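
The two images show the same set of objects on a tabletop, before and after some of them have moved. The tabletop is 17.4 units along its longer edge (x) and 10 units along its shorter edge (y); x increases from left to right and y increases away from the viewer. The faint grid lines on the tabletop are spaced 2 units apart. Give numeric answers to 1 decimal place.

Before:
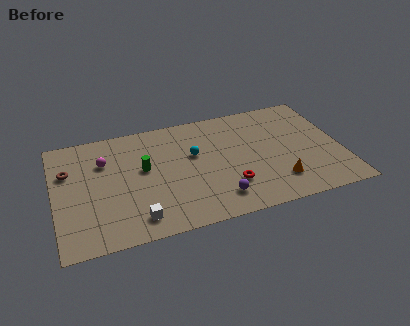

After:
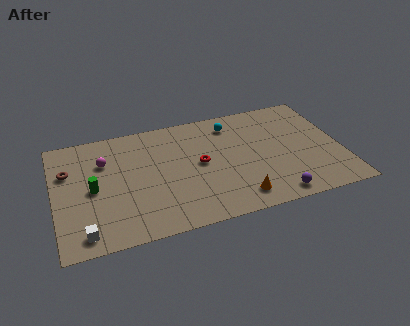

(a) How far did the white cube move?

3.1

From (4.7, 1.6) to (1.6, 1.3), the white cube covered √(3.1² + 0.3²) ≈ 3.1 units.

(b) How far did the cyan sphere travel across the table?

3.3

The cyan sphere was near (8.5, 6.1) before and (11.0, 8.2) after, so it travelled √(2.5² + 2.1²) ≈ 3.3 units.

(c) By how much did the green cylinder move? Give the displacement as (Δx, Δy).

(-3.1, -0.9)

The green cylinder started near (5.4, 5.7) and ended near (2.3, 4.8).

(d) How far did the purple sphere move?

3.5

The purple sphere moved from about (9.6, 1.9) to (13.0, 1.1), a distance of √(3.4² + 0.8²) ≈ 3.5.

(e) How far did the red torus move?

2.9

The red torus was near (10.4, 2.8) before and (8.8, 5.2) after, so it travelled √(1.6² + 2.4²) ≈ 2.9 units.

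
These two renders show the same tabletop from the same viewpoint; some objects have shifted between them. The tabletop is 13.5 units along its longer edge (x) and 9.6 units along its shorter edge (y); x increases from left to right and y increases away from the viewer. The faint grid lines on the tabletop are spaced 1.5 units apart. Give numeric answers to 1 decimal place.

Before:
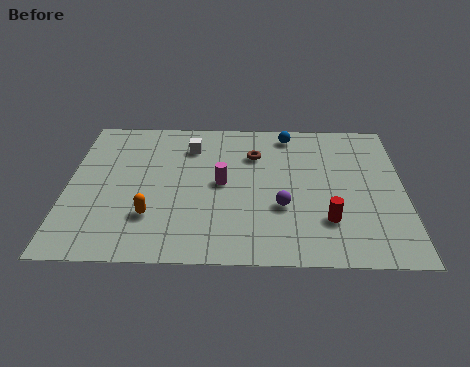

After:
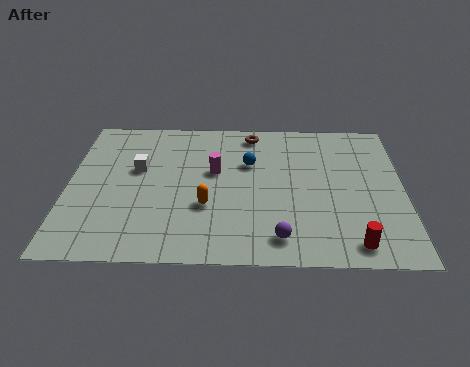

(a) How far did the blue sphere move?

2.6

From (8.9, 8.4) to (7.3, 6.3), the blue sphere covered √(1.6² + 2.1²) ≈ 2.6 units.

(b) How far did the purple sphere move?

1.9

From (8.6, 3.4) to (8.5, 1.5), the purple sphere covered √(0.1² + 1.9²) ≈ 1.9 units.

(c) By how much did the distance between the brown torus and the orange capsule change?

-0.6

The distance was about 5.9 in the first image and 5.3 in the second, so they moved 0.6 units closer together.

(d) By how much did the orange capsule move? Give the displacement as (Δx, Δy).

(2.2, 0.7)

The orange capsule was at about (3.4, 2.7) and moved to about (5.6, 3.4).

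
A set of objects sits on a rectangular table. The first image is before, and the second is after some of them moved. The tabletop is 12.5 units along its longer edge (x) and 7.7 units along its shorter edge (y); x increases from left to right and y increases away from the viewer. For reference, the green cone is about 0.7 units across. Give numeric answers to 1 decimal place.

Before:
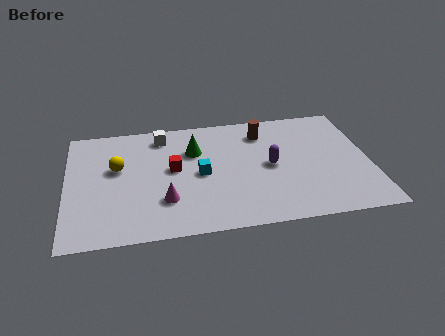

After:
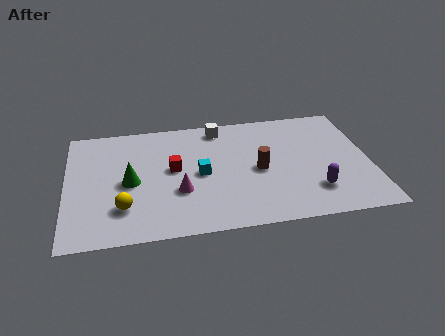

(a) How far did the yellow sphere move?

2.6

The yellow sphere moved from about (2.1, 4.6) to (2.3, 2.0), a distance of √(0.2² + 2.6²) ≈ 2.6.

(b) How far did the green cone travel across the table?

3.2

The green cone was near (5.3, 5.3) before and (2.6, 3.6) after, so it travelled √(2.7² + 1.7²) ≈ 3.2 units.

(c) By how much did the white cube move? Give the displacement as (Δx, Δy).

(2.4, 0.2)

The white cube was at about (4.0, 6.5) and moved to about (6.4, 6.7).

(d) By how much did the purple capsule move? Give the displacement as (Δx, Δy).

(1.7, -1.9)

The purple capsule was at about (8.4, 3.8) and moved to about (10.1, 1.9).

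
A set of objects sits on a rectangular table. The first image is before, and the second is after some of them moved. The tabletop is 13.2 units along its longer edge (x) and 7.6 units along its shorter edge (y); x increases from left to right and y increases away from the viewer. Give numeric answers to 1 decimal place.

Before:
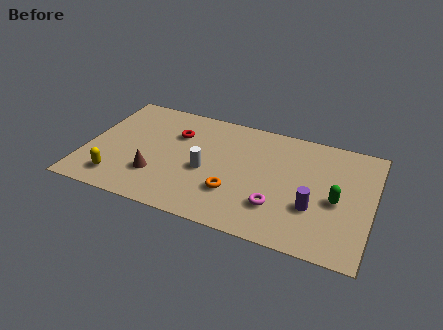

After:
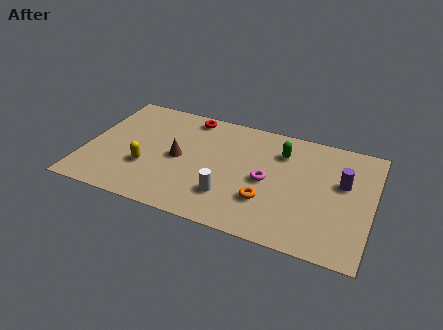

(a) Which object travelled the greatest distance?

the green capsule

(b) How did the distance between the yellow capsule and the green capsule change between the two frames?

-3.3

They were about 10.1 units apart before and 6.8 after — 3.3 units closer together.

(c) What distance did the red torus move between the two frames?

1.5

From (4.0, 5.3) to (4.5, 6.7), the red torus covered √(0.5² + 1.4²) ≈ 1.5 units.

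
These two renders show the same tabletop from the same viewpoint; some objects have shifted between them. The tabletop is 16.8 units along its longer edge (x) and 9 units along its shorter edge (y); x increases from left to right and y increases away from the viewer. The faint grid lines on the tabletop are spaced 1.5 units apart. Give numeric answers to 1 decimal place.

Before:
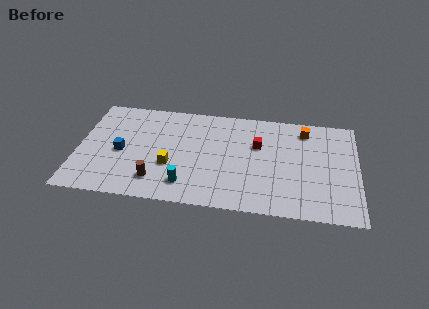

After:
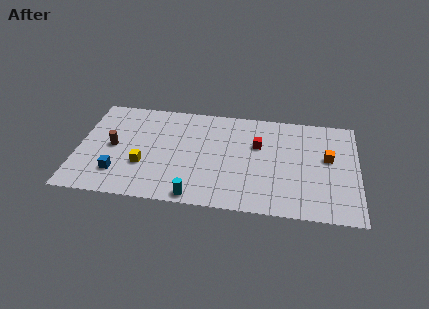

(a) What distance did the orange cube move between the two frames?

2.7

From (13.6, 7.5) to (15.0, 5.2), the orange cube covered √(1.4² + 2.3²) ≈ 2.7 units.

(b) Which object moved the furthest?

the brown cylinder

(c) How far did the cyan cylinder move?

1.2

The cyan cylinder was near (6.6, 1.8) before and (7.2, 0.8) after, so it travelled √(0.6² + 1.0²) ≈ 1.2 units.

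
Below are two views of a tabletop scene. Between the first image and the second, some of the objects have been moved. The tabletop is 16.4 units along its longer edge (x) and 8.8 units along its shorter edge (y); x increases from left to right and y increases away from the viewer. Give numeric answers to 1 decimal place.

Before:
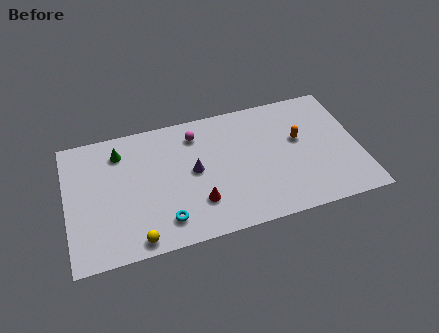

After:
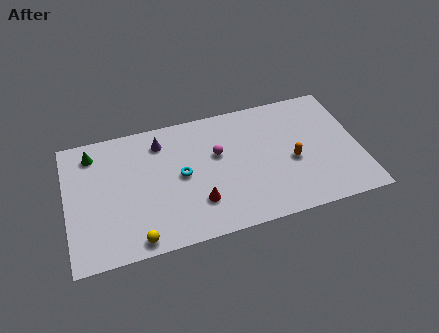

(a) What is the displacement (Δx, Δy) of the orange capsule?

(-0.5, -1.4)

From the two frames, the orange capsule sits at roughly (13.1, 5.2) before and (12.6, 3.8) after.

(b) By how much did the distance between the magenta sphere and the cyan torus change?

-3.5

Before: roughly 5.8 units apart; after: 2.3. That's 3.5 units closer together.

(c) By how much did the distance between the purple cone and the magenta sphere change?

+1.0

The distance was about 2.5 in the first image and 3.5 in the second, so they moved 1.0 units further apart.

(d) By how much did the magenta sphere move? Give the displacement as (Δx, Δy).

(1.1, -1.7)

From the two frames, the magenta sphere sits at roughly (7.4, 7.1) before and (8.5, 5.4) after.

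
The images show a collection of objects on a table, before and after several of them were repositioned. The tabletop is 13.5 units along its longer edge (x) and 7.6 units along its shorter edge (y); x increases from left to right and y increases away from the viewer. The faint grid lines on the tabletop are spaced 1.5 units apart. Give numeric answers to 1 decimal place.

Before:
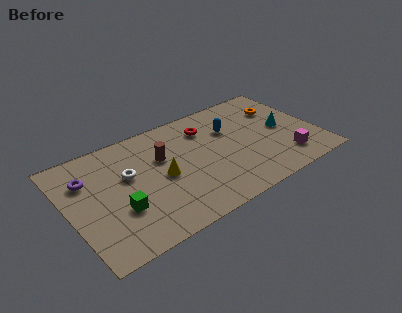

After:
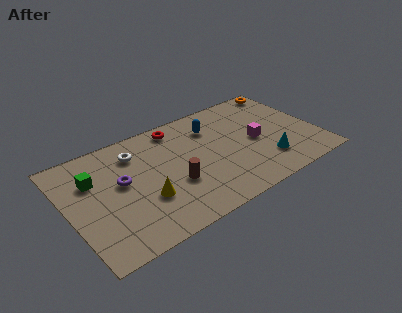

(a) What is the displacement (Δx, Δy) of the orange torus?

(0.7, 1.4)

The orange torus started near (11.9, 5.4) and ended near (12.6, 6.8).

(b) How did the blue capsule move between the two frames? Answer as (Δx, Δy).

(-0.9, 0.6)

The blue capsule started near (9.0, 5.1) and ended near (8.1, 5.7).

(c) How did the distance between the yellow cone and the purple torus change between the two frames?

-2.2

The distance was about 4.2 in the first image and 2.0 in the second, so they moved 2.2 units closer together.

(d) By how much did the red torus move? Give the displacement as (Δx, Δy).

(-1.5, 0.8)

The red torus started near (7.8, 5.8) and ended near (6.3, 6.6).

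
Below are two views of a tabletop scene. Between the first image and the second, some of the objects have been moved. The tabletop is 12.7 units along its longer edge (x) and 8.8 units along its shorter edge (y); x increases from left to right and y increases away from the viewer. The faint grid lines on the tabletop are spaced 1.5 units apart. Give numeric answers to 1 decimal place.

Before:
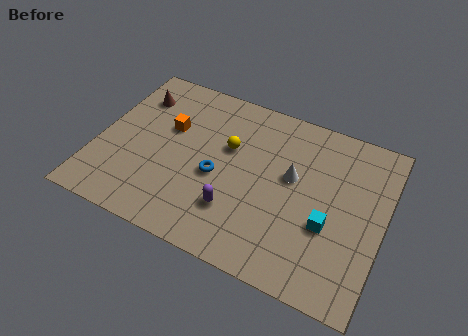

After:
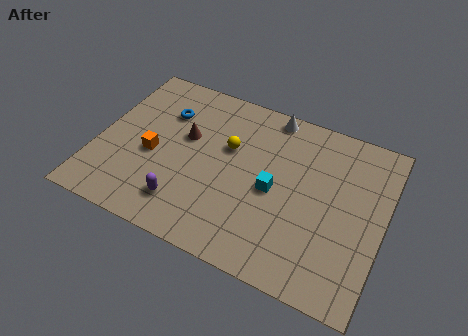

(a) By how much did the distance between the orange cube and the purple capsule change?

-2.0

The distance was about 4.6 in the first image and 2.6 in the second, so they moved 2.0 units closer together.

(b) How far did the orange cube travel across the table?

1.8

The orange cube was near (3.0, 5.5) before and (2.5, 3.8) after, so it travelled √(0.5² + 1.7²) ≈ 1.8 units.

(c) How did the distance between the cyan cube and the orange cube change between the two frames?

-2.3

Before: roughly 7.7 units apart; after: 5.4. That's 2.3 units closer together.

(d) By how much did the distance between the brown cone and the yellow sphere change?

-2.7

The distance was about 4.6 in the first image and 1.9 in the second, so they moved 2.7 units closer together.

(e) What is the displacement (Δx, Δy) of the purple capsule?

(-2.2, -0.6)

From the two frames, the purple capsule sits at roughly (6.4, 2.4) before and (4.2, 1.8) after.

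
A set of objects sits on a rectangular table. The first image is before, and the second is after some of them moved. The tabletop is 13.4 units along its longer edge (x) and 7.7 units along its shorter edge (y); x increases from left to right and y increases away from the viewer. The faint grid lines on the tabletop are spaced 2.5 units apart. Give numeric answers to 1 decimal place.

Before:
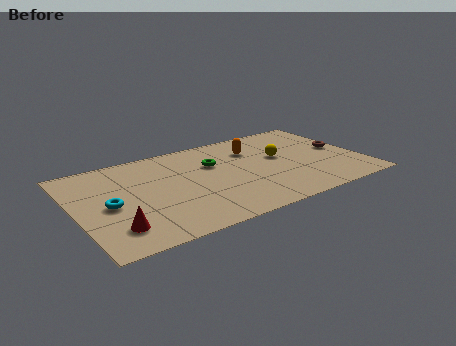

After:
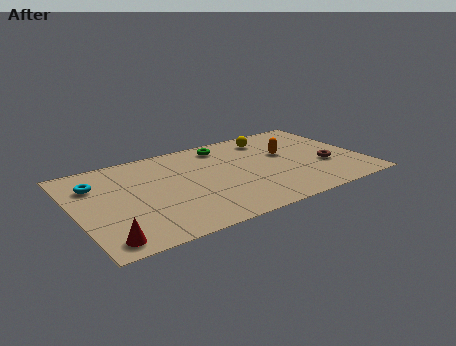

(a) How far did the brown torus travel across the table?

1.6

The brown torus was near (12.6, 4.0) before and (11.6, 2.8) after, so it travelled √(1.0² + 1.2²) ≈ 1.6 units.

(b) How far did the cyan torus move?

2.0

From (1.5, 3.6) to (1.1, 5.6), the cyan torus covered √(0.4² + 2.0²) ≈ 2.0 units.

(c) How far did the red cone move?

0.9

The red cone was near (1.5, 1.7) before and (1.0, 1.0) after, so it travelled √(0.5² + 0.7²) ≈ 0.9 units.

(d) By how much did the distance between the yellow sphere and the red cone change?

+1.4

The distance was about 8.6 in the first image and 10.0 in the second, so they moved 1.4 units further apart.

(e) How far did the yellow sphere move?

1.9

The yellow sphere was near (9.7, 4.4) before and (9.5, 6.3) after, so it travelled √(0.2² + 1.9²) ≈ 1.9 units.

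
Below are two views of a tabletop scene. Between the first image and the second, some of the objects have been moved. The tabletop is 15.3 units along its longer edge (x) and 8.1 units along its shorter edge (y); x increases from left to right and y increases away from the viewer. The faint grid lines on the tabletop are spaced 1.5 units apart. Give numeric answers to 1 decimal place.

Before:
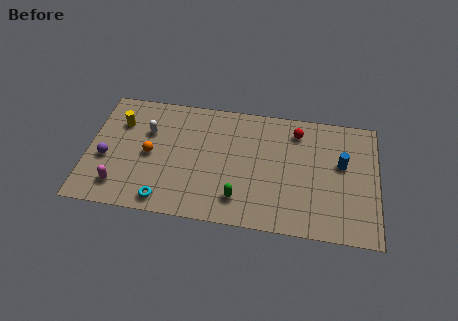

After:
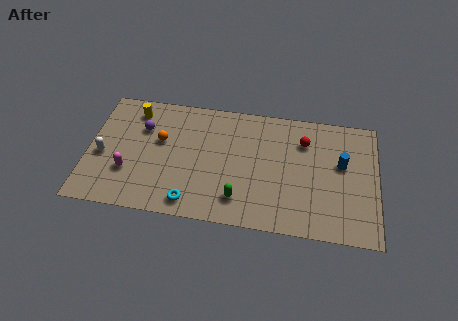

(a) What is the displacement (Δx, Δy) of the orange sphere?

(0.5, 1.0)

The orange sphere started near (3.3, 3.9) and ended near (3.8, 4.9).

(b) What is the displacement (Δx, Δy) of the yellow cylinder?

(0.7, 0.9)

The yellow cylinder started near (1.6, 5.8) and ended near (2.3, 6.7).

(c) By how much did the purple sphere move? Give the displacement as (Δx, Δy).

(1.8, 2.3)

The purple sphere was at about (1.0, 3.3) and moved to about (2.8, 5.6).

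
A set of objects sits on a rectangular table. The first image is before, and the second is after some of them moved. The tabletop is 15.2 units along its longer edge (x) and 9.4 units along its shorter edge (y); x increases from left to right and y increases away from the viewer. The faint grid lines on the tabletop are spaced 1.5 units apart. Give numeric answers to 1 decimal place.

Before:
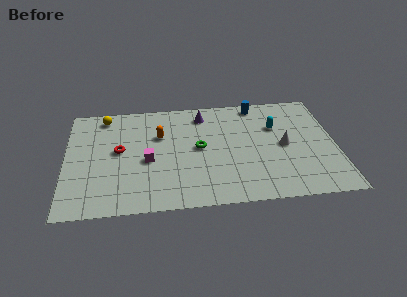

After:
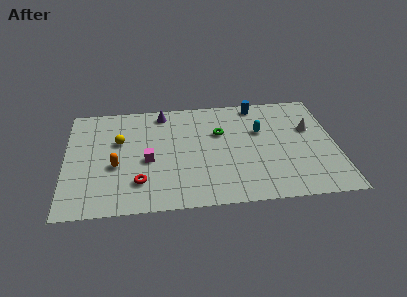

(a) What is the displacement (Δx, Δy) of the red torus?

(1.1, -2.8)

From the two frames, the red torus sits at roughly (3.0, 5.1) before and (4.1, 2.3) after.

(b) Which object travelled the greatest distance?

the orange capsule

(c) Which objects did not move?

the magenta cube and the blue cylinder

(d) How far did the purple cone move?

2.3

From (7.8, 7.8) to (5.5, 8.2), the purple cone covered √(2.3² + 0.4²) ≈ 2.3 units.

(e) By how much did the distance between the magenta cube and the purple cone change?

-0.7

They were about 4.9 units apart before and 4.2 after — 0.7 units closer together.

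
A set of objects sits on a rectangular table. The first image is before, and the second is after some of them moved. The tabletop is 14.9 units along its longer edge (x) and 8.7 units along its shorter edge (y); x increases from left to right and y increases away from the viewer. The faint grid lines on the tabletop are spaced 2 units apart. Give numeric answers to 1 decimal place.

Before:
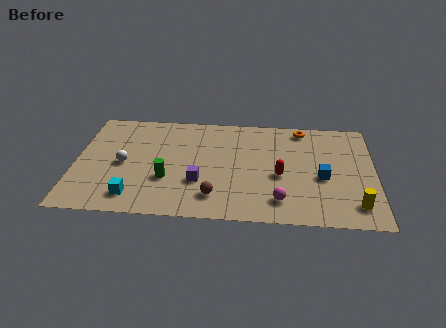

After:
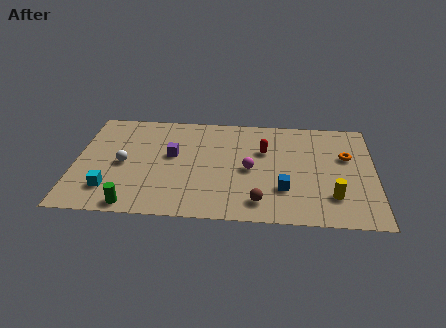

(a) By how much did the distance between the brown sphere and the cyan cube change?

+3.4

The distance was about 4.0 in the first image and 7.4 in the second, so they moved 3.4 units further apart.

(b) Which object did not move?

the white sphere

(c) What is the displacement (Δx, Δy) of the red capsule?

(-0.8, 2.0)

From the two frames, the red capsule sits at roughly (10.2, 3.7) before and (9.4, 5.7) after.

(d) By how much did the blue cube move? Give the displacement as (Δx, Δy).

(-1.9, -1.1)

The blue cube was at about (12.3, 3.7) and moved to about (10.4, 2.6).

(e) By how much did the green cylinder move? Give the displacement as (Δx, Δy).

(-1.6, -2.2)

The green cylinder was at about (4.6, 3.0) and moved to about (3.0, 0.8).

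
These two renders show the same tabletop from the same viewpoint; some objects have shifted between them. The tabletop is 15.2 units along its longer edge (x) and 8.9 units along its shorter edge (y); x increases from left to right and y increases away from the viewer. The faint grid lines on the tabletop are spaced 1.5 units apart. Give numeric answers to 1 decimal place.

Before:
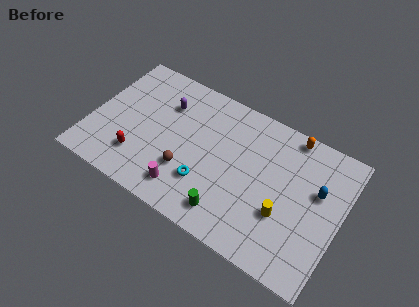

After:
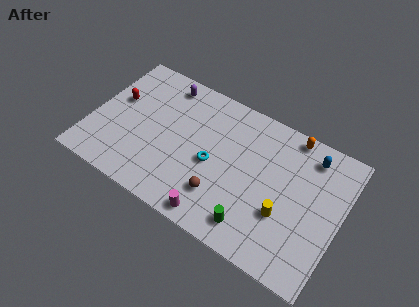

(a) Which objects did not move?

the orange capsule and the yellow cylinder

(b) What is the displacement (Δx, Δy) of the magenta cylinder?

(2.0, -0.7)

From the two frames, the magenta cylinder sits at roughly (6.2, 1.6) before and (8.2, 0.9) after.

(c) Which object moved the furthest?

the red capsule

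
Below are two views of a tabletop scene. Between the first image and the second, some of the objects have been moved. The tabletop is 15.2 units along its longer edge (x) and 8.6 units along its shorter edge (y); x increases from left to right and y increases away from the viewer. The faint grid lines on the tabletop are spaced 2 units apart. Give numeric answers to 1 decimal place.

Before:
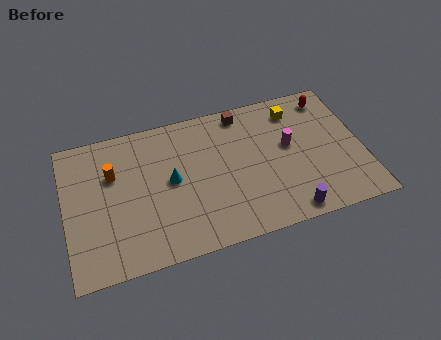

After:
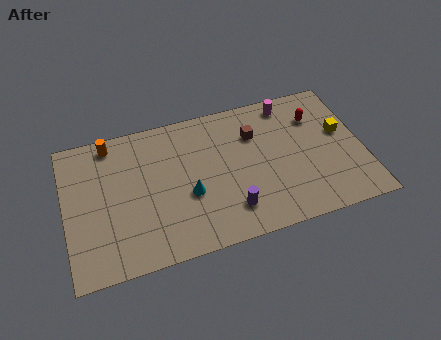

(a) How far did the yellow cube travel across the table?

3.0

From (12.0, 7.0) to (14.2, 5.0), the yellow cube covered √(2.2² + 2.0²) ≈ 3.0 units.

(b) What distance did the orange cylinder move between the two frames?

1.9

The orange cylinder was near (2.5, 5.7) before and (2.5, 7.6) after, so it travelled √(0.0² + 1.9²) ≈ 1.9 units.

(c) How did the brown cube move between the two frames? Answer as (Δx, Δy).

(0.5, -1.5)

From the two frames, the brown cube sits at roughly (9.3, 7.6) before and (9.8, 6.1) after.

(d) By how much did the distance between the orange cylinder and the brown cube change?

+0.4

They were about 7.1 units apart before and 7.5 after — 0.4 units further apart.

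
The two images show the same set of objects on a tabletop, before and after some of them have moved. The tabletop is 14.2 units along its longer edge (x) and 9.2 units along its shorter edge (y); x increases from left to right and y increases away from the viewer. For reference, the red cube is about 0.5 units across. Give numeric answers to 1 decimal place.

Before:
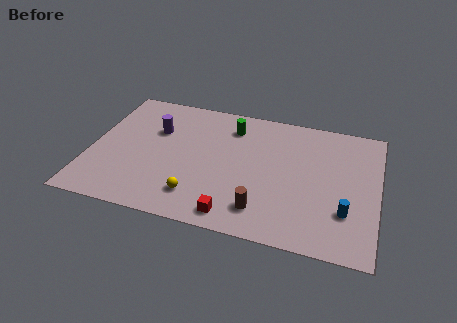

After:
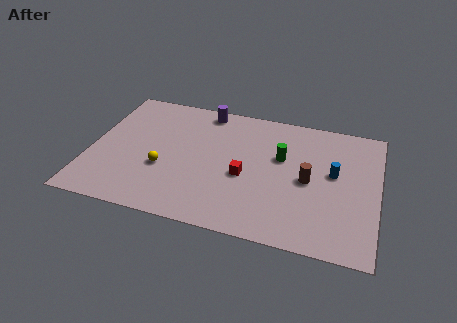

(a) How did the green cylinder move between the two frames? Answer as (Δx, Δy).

(2.6, -1.6)

The green cylinder was at about (6.8, 7.3) and moved to about (9.4, 5.7).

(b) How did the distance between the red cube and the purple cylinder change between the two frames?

-1.7

The distance was about 6.6 in the first image and 4.9 in the second, so they moved 1.7 units closer together.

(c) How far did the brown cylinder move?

3.3

The brown cylinder moved from about (8.7, 1.8) to (10.8, 4.4), a distance of √(2.1² + 2.6²) ≈ 3.3.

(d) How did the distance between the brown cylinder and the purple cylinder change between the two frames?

-0.5

The distance was about 7.1 in the first image and 6.6 in the second, so they moved 0.5 units closer together.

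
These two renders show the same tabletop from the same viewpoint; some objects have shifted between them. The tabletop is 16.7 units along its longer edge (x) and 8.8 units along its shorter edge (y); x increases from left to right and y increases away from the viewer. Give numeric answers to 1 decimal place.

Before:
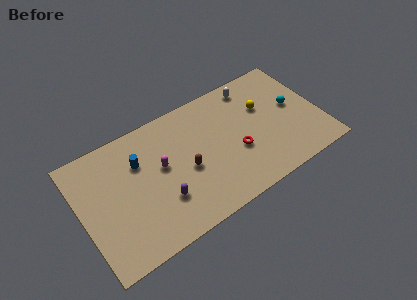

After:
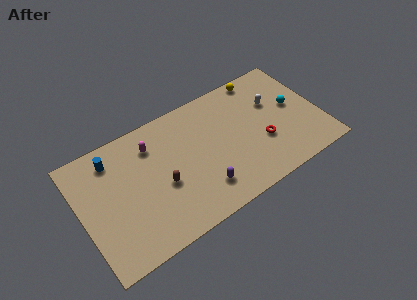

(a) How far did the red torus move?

1.8

The red torus moved from about (10.7, 3.4) to (12.5, 3.2), a distance of √(1.8² + 0.2²) ≈ 1.8.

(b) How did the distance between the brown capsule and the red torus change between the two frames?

+3.5

Before: roughly 3.5 units apart; after: 7.0. That's 3.5 units further apart.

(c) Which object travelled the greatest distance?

the purple capsule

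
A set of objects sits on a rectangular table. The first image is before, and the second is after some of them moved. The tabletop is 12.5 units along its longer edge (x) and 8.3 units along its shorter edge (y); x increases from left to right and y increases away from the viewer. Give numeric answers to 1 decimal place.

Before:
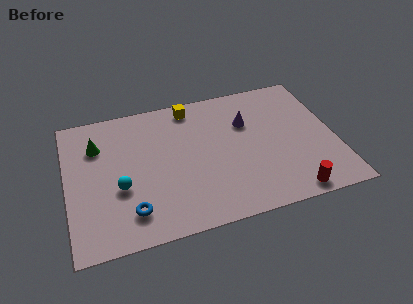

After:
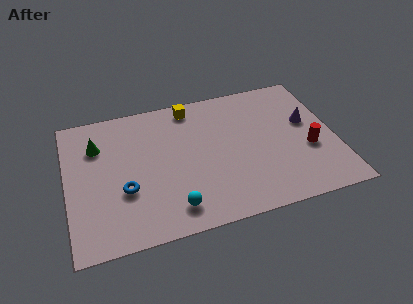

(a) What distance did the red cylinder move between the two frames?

2.6

The red cylinder moved from about (10.1, 0.8) to (11.2, 3.2), a distance of √(1.1² + 2.4²) ≈ 2.6.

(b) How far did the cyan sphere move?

2.9

From (2.4, 3.2) to (4.7, 1.4), the cyan sphere covered √(2.3² + 1.8²) ≈ 2.9 units.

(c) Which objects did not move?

the yellow cube and the green cone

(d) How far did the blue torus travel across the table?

1.3

The blue torus moved from about (2.8, 1.7) to (2.6, 3.0), a distance of √(0.2² + 1.3²) ≈ 1.3.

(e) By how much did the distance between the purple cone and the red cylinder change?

-3.4

They were about 5.1 units apart before and 1.7 after — 3.4 units closer together.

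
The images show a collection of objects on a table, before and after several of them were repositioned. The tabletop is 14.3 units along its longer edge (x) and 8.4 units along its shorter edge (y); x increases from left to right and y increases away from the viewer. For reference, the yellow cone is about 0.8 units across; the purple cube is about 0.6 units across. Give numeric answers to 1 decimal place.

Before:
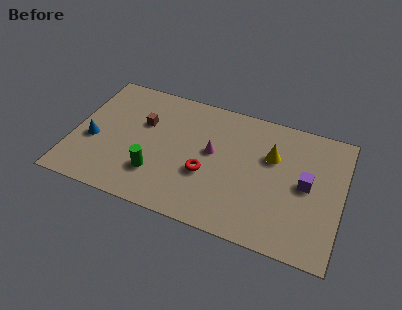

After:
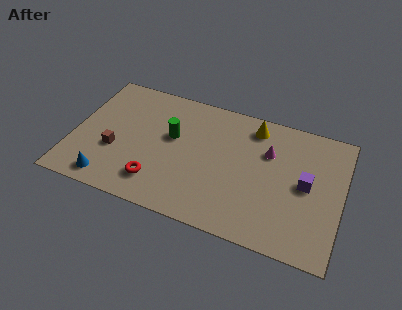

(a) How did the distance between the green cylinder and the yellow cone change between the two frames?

-2.0

The distance was about 6.7 in the first image and 4.7 in the second, so they moved 2.0 units closer together.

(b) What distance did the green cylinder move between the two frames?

2.8

From (4.6, 2.3) to (5.2, 5.0), the green cylinder covered √(0.6² + 2.7²) ≈ 2.8 units.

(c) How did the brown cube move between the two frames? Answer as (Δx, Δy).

(-1.3, -2.3)

From the two frames, the brown cube sits at roughly (3.6, 5.4) before and (2.3, 3.1) after.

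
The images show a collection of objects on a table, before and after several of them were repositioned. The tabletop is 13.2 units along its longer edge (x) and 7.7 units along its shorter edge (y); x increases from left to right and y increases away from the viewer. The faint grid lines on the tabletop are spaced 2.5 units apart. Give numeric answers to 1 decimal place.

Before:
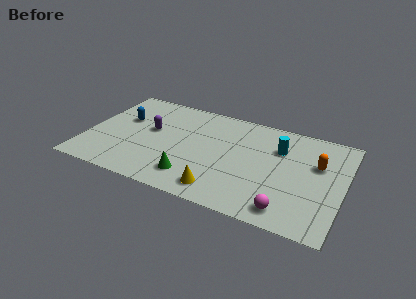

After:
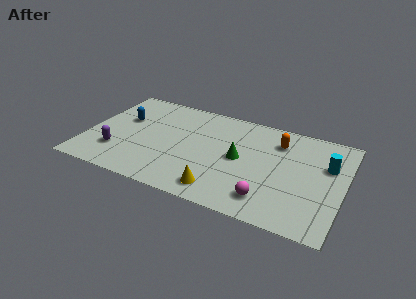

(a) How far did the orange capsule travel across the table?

2.3

The orange capsule moved from about (11.8, 4.9) to (9.7, 5.9), a distance of √(2.1² + 1.0²) ≈ 2.3.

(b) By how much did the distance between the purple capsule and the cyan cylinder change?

+4.3

They were about 6.7 units apart before and 11.0 after — 4.3 units further apart.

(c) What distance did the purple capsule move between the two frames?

2.7

The purple capsule moved from about (3.2, 4.4) to (1.7, 2.1), a distance of √(1.5² + 2.3²) ≈ 2.7.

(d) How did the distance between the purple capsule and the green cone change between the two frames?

+2.7

They were about 3.8 units apart before and 6.5 after — 2.7 units further apart.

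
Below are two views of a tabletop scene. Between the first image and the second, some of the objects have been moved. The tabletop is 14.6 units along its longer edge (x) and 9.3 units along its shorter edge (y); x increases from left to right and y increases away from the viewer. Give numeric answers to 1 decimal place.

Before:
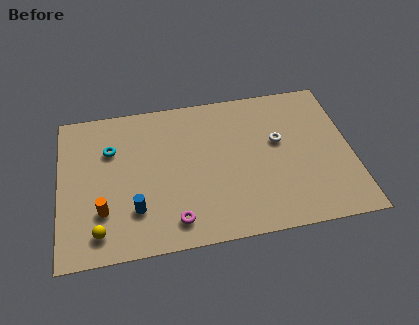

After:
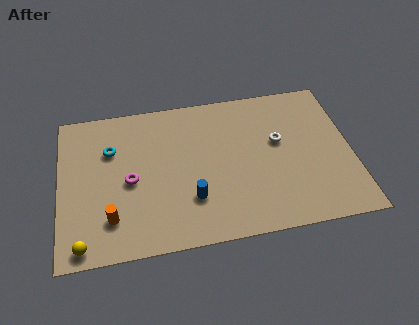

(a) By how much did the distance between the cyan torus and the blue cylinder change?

+1.3

The distance was about 4.1 in the first image and 5.4 in the second, so they moved 1.3 units further apart.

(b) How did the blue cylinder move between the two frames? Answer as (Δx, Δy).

(2.8, 0.2)

The blue cylinder started near (3.7, 2.5) and ended near (6.5, 2.7).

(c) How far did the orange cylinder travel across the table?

0.6

The orange cylinder was near (2.1, 2.7) before and (2.5, 2.2) after, so it travelled √(0.4² + 0.5²) ≈ 0.6 units.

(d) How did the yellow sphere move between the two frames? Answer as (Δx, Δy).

(-0.8, -0.6)

From the two frames, the yellow sphere sits at roughly (1.9, 1.5) before and (1.1, 0.9) after.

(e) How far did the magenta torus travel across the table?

3.5

The magenta torus moved from about (5.6, 1.5) to (3.5, 4.3), a distance of √(2.1² + 2.8²) ≈ 3.5.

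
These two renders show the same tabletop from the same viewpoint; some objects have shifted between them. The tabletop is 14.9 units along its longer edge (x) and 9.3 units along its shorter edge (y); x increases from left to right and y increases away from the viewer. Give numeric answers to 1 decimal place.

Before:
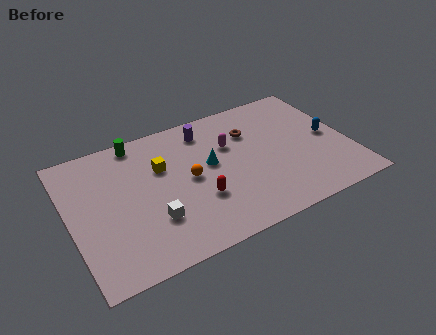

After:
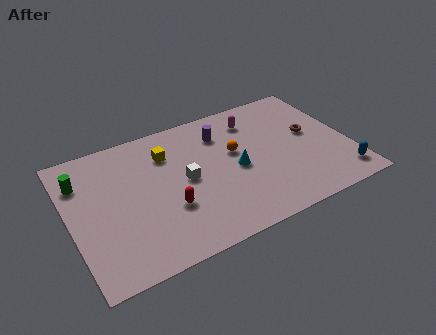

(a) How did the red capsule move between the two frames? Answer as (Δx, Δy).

(-1.6, 0.1)

From the two frames, the red capsule sits at roughly (6.6, 3.1) before and (5.0, 3.2) after.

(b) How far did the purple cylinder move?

1.0

The purple cylinder was near (7.6, 7.7) before and (8.4, 7.1) after, so it travelled √(0.8² + 0.6²) ≈ 1.0 units.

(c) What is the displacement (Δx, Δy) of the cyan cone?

(1.3, -0.9)

From the two frames, the cyan cone sits at roughly (7.5, 5.2) before and (8.8, 4.3) after.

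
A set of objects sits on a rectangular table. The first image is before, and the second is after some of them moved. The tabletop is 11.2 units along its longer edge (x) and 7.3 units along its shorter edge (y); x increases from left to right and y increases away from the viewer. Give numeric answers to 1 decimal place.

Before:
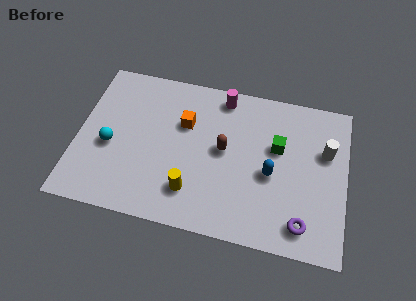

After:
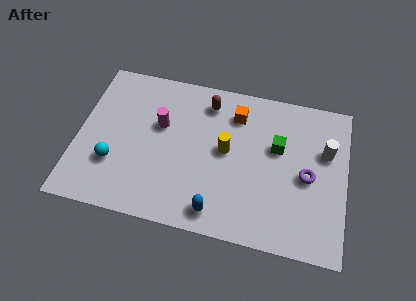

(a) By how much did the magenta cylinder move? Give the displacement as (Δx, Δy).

(-2.5, -1.9)

The magenta cylinder started near (5.9, 6.4) and ended near (3.4, 4.5).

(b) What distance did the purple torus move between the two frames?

2.2

From (9.5, 1.2) to (9.6, 3.4), the purple torus covered √(0.1² + 2.2²) ≈ 2.2 units.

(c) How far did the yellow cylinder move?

2.6

The yellow cylinder was near (4.9, 1.7) before and (6.2, 3.9) after, so it travelled √(1.3² + 2.2²) ≈ 2.6 units.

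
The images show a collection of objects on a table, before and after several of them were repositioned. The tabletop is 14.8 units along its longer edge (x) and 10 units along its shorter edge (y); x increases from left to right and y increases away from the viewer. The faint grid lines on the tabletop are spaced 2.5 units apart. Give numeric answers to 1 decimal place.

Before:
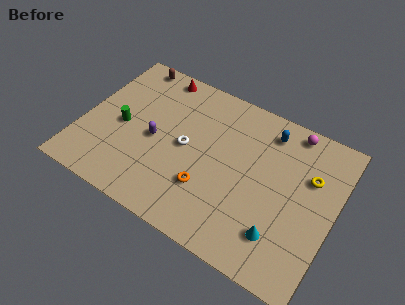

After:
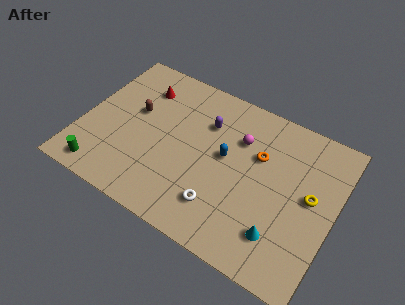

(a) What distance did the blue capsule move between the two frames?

3.5

The blue capsule was near (10.5, 8.3) before and (8.4, 5.5) after, so it travelled √(2.1² + 2.8²) ≈ 3.5 units.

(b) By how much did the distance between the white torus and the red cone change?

+3.1

The distance was about 4.7 in the first image and 7.8 in the second, so they moved 3.1 units further apart.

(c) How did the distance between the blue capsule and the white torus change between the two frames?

-2.3

They were about 5.5 units apart before and 3.2 after — 2.3 units closer together.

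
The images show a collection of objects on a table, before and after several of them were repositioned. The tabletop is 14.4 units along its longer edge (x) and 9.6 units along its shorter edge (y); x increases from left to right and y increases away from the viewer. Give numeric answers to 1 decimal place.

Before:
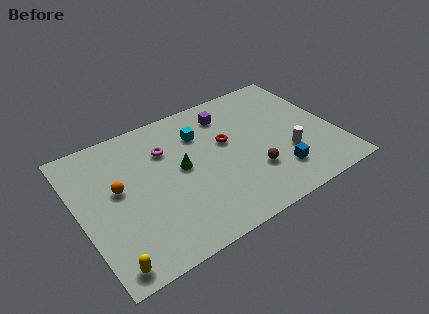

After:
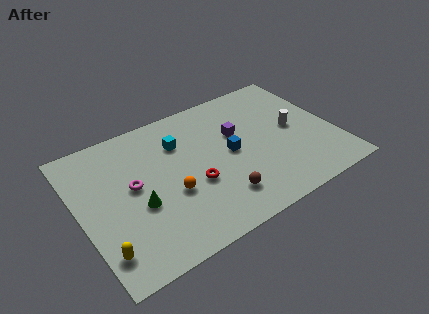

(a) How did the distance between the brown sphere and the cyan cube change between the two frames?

+0.3

The distance was about 4.7 in the first image and 5.0 in the second, so they moved 0.3 units further apart.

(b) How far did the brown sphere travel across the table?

2.2

The brown sphere moved from about (9.4, 2.9) to (7.4, 2.1), a distance of √(2.0² + 0.8²) ≈ 2.2.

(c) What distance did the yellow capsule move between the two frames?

0.9

From (1.0, 1.0) to (0.8, 1.9), the yellow capsule covered √(0.2² + 0.9²) ≈ 0.9 units.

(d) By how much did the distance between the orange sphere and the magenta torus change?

-0.8

They were about 3.2 units apart before and 2.4 after — 0.8 units closer together.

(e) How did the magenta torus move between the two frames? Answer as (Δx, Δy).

(-2.1, -1.6)

From the two frames, the magenta torus sits at roughly (5.1, 6.8) before and (3.0, 5.2) after.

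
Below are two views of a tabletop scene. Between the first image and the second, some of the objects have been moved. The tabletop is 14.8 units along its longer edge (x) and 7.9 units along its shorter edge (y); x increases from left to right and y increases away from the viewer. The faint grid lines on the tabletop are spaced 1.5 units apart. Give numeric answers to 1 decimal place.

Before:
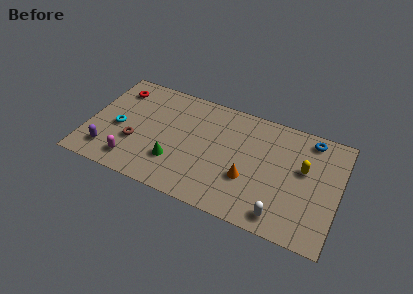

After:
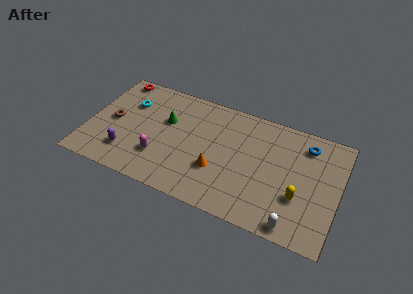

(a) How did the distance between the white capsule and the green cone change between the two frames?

+2.5

They were about 6.5 units apart before and 9.0 after — 2.5 units further apart.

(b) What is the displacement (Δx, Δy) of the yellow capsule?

(-0.1, -2.0)

From the two frames, the yellow capsule sits at roughly (12.7, 4.7) before and (12.6, 2.7) after.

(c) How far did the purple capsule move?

1.1

The purple capsule was near (1.4, 1.6) before and (2.5, 1.9) after, so it travelled √(1.1² + 0.3²) ≈ 1.1 units.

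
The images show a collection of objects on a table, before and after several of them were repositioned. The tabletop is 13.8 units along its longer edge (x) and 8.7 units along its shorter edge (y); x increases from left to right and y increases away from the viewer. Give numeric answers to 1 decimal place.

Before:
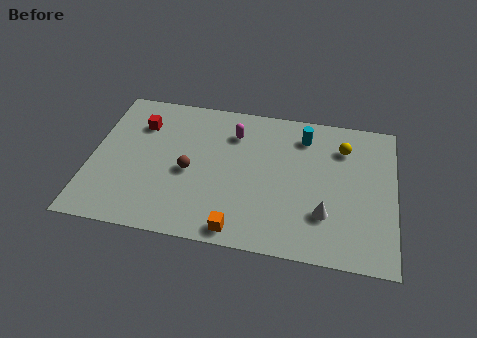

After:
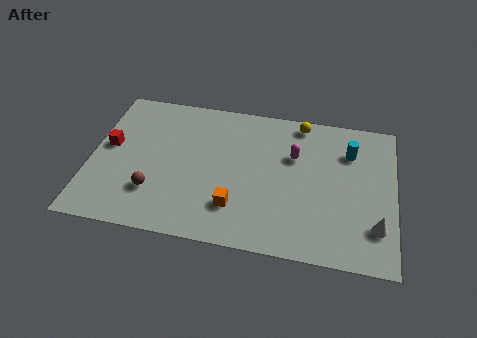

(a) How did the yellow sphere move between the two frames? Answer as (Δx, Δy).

(-2.0, 1.2)

The yellow sphere was at about (11.4, 6.6) and moved to about (9.4, 7.8).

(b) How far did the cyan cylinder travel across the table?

2.2

The cyan cylinder moved from about (9.6, 7.0) to (11.7, 6.4), a distance of √(2.1² + 0.6²) ≈ 2.2.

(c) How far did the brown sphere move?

2.1

The brown sphere was near (4.5, 3.9) before and (3.0, 2.4) after, so it travelled √(1.5² + 1.5²) ≈ 2.1 units.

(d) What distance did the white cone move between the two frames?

2.3

From (10.7, 2.5) to (13.0, 2.2), the white cone covered √(2.3² + 0.3²) ≈ 2.3 units.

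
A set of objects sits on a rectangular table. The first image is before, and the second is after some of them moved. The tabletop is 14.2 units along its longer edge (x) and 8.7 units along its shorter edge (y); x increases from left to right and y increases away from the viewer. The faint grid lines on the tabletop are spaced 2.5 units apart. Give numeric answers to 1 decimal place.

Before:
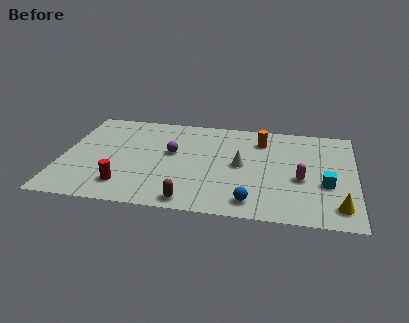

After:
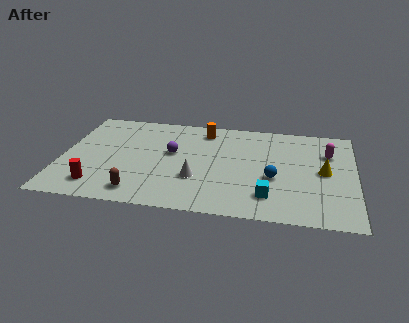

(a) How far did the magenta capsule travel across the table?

2.8

The magenta capsule moved from about (11.6, 3.6) to (12.9, 6.1), a distance of √(1.3² + 2.5²) ≈ 2.8.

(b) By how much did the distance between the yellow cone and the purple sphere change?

-1.4

Before: roughly 8.8 units apart; after: 7.4. That's 1.4 units closer together.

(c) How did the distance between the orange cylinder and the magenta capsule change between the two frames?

+2.4

The distance was about 3.8 in the first image and 6.2 in the second, so they moved 2.4 units further apart.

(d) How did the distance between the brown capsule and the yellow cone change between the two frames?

+2.3

They were about 7.0 units apart before and 9.3 after — 2.3 units further apart.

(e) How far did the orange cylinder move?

2.8

From (9.6, 6.8) to (6.8, 7.3), the orange cylinder covered √(2.8² + 0.5²) ≈ 2.8 units.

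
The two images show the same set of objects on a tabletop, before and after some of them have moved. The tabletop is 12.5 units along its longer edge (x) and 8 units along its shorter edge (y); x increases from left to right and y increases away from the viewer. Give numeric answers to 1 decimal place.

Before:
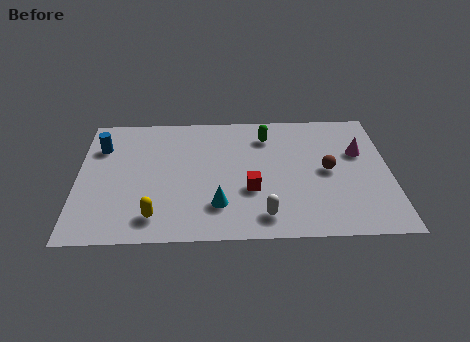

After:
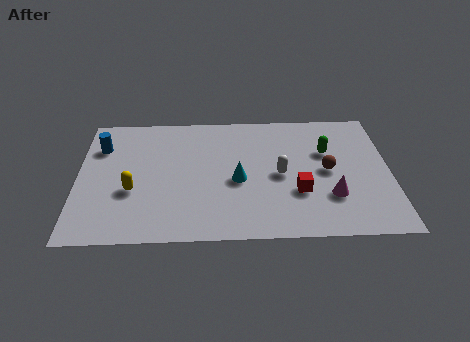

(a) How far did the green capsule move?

2.6

From (7.6, 6.3) to (10.0, 5.2), the green capsule covered √(2.4² + 1.1²) ≈ 2.6 units.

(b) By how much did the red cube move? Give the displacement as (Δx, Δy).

(1.9, -0.2)

The red cube was at about (6.9, 2.9) and moved to about (8.8, 2.7).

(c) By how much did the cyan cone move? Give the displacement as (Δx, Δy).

(0.8, 1.5)

From the two frames, the cyan cone sits at roughly (5.6, 2.0) before and (6.4, 3.5) after.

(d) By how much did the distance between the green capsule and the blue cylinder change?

+2.4

They were about 6.7 units apart before and 9.1 after — 2.4 units further apart.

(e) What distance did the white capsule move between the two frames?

2.6

From (7.4, 1.3) to (8.1, 3.8), the white capsule covered √(0.7² + 2.5²) ≈ 2.6 units.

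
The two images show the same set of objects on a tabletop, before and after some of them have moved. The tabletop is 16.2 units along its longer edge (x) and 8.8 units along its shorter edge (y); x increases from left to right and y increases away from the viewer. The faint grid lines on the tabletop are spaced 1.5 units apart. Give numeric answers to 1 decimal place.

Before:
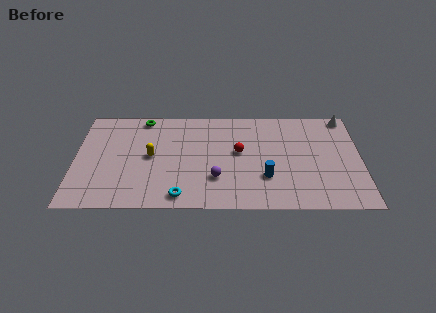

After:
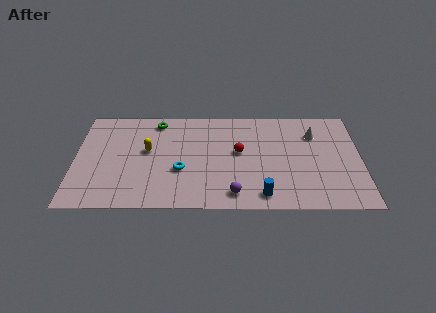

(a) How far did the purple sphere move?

1.6

The purple sphere moved from about (8.0, 2.6) to (9.0, 1.3), a distance of √(1.0² + 1.3²) ≈ 1.6.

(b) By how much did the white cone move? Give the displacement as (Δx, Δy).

(-1.8, -1.5)

From the two frames, the white cone sits at roughly (15.4, 8.0) before and (13.6, 6.5) after.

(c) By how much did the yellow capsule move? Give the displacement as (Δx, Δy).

(-0.2, 0.5)

From the two frames, the yellow capsule sits at roughly (4.3, 4.5) before and (4.1, 5.0) after.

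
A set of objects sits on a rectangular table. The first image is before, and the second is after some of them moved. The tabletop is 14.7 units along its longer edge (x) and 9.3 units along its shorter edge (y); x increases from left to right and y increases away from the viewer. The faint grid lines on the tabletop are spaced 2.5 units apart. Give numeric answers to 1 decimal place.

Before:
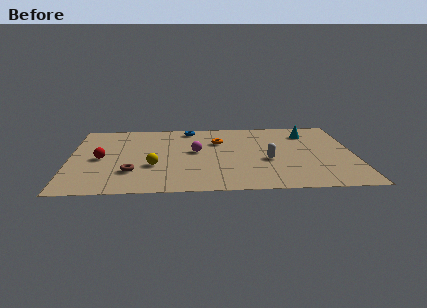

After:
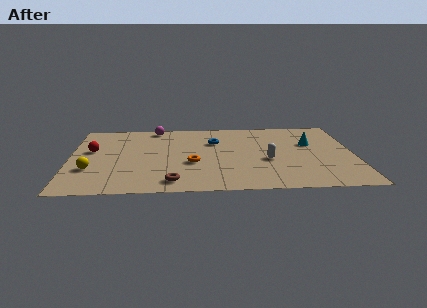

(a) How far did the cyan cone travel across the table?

1.4

From (12.4, 7.3) to (12.5, 5.9), the cyan cone covered √(0.1² + 1.4²) ≈ 1.4 units.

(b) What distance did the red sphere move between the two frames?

1.2

From (1.6, 4.4) to (1.1, 5.5), the red sphere covered √(0.5² + 1.1²) ≈ 1.2 units.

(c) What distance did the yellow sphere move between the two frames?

3.2

The yellow sphere moved from about (4.3, 3.3) to (1.1, 3.0), a distance of √(3.2² + 0.3²) ≈ 3.2.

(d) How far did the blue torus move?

2.2

From (6.2, 8.2) to (7.5, 6.4), the blue torus covered √(1.3² + 1.8²) ≈ 2.2 units.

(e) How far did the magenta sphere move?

3.9

The magenta sphere was near (6.5, 5.1) before and (4.4, 8.4) after, so it travelled √(2.1² + 3.3²) ≈ 3.9 units.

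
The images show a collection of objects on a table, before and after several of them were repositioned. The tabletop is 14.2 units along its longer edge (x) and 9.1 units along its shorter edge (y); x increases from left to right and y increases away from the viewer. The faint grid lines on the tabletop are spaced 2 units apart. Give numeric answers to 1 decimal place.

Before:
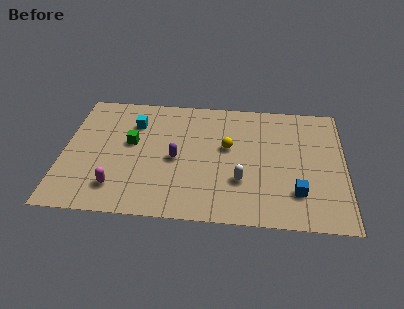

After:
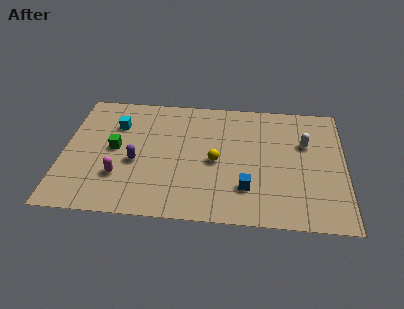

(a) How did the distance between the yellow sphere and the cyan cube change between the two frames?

+0.6

The distance was about 5.0 in the first image and 5.6 in the second, so they moved 0.6 units further apart.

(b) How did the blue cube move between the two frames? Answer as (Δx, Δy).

(-2.5, 0.1)

From the two frames, the blue cube sits at roughly (11.8, 2.3) before and (9.3, 2.4) after.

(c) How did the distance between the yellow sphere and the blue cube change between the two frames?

-2.2

They were about 4.6 units apart before and 2.4 after — 2.2 units closer together.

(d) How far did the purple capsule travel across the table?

2.0

From (5.7, 4.2) to (3.7, 3.8), the purple capsule covered √(2.0² + 0.4²) ≈ 2.0 units.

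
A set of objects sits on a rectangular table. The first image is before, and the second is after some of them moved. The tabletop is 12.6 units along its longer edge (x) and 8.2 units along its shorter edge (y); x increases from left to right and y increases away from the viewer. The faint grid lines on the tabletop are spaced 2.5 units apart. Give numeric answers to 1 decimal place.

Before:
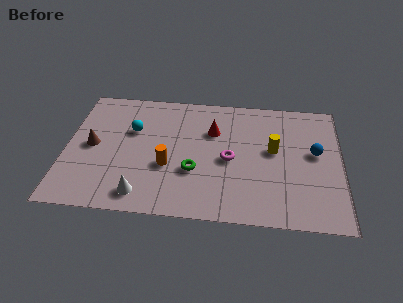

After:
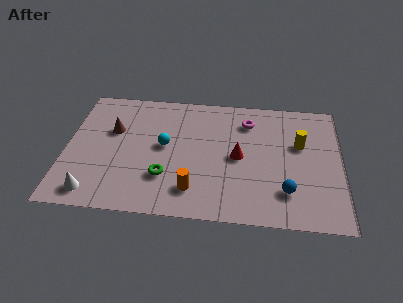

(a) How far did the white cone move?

2.2

The white cone moved from about (3.6, 1.2) to (1.4, 1.1), a distance of √(2.2² + 0.1²) ≈ 2.2.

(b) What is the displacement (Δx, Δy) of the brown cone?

(0.9, 1.1)

The brown cone was at about (1.2, 4.1) and moved to about (2.1, 5.2).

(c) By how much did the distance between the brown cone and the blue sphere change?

-1.6

Before: roughly 10.2 units apart; after: 8.6. That's 1.6 units closer together.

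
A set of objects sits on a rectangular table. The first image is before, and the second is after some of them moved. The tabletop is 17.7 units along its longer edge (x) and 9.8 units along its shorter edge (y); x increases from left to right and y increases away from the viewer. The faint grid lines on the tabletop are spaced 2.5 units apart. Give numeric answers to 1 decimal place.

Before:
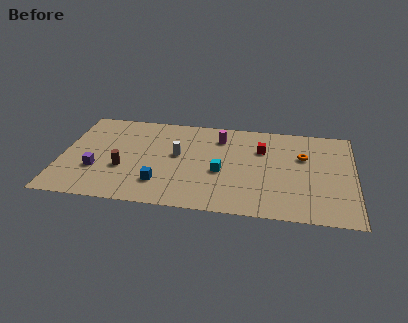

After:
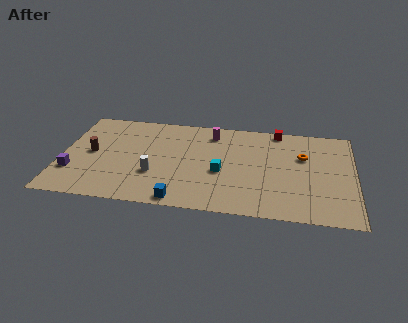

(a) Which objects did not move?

the orange torus and the cyan cube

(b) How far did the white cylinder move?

2.6

The white cylinder was near (7.0, 5.5) before and (5.7, 3.3) after, so it travelled √(1.3² + 2.2²) ≈ 2.6 units.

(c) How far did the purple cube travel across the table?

1.5

From (2.2, 3.3) to (0.8, 2.9), the purple cube covered √(1.4² + 0.4²) ≈ 1.5 units.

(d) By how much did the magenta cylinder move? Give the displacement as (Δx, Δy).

(-0.5, 0.4)

From the two frames, the magenta cylinder sits at roughly (9.5, 7.7) before and (9.0, 8.1) after.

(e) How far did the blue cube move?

2.0

From (6.1, 2.4) to (7.4, 0.9), the blue cube covered √(1.3² + 1.5²) ≈ 2.0 units.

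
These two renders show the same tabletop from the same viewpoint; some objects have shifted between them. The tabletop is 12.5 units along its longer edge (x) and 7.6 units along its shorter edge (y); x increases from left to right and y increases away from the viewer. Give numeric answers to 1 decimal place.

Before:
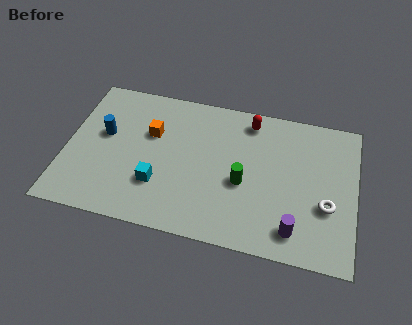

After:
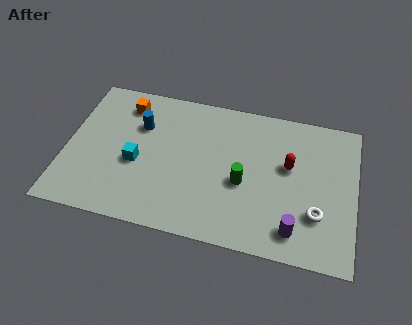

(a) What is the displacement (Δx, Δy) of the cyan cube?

(-1.0, 0.9)

The cyan cube started near (4.1, 2.3) and ended near (3.1, 3.2).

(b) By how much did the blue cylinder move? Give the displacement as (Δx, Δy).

(1.5, 0.8)

The blue cylinder was at about (1.6, 4.4) and moved to about (3.1, 5.2).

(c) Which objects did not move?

the green cylinder and the purple cylinder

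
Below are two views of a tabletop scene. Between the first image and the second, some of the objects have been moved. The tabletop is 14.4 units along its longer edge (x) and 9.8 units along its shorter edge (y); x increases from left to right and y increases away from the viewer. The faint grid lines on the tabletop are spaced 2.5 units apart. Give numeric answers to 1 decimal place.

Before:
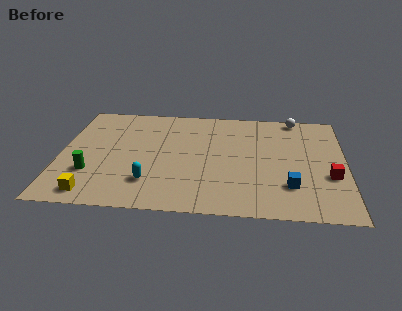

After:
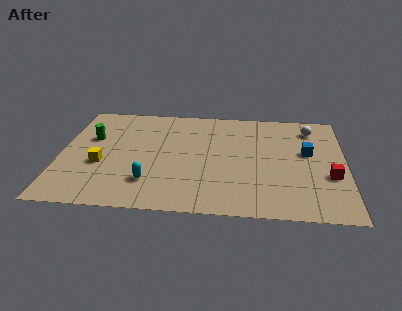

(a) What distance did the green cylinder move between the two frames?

3.2

The green cylinder moved from about (1.6, 3.0) to (1.5, 6.2), a distance of √(0.1² + 3.2²) ≈ 3.2.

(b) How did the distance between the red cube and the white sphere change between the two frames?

-1.2

They were about 5.7 units apart before and 4.5 after — 1.2 units closer together.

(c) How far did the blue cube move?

3.2

From (11.6, 2.6) to (12.5, 5.7), the blue cube covered √(0.9² + 3.1²) ≈ 3.2 units.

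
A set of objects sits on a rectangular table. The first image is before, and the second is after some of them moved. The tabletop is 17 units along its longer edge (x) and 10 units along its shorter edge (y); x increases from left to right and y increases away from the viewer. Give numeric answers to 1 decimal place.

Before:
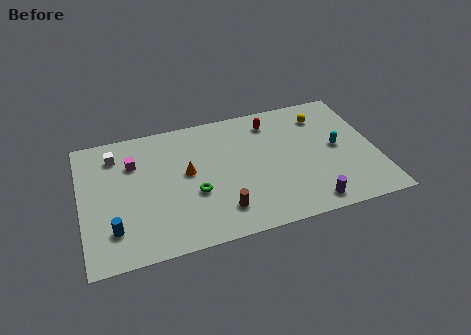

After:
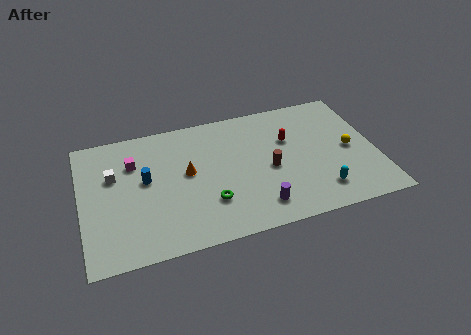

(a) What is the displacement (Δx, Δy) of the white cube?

(-0.2, -1.6)

The white cube was at about (2.1, 8.0) and moved to about (1.9, 6.4).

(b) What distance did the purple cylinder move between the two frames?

3.0

The purple cylinder was near (12.8, 1.2) before and (9.9, 1.8) after, so it travelled √(2.9² + 0.6²) ≈ 3.0 units.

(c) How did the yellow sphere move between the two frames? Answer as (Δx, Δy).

(1.3, -3.1)

The yellow sphere started near (14.2, 7.9) and ended near (15.5, 4.8).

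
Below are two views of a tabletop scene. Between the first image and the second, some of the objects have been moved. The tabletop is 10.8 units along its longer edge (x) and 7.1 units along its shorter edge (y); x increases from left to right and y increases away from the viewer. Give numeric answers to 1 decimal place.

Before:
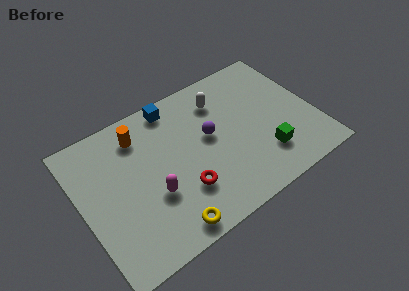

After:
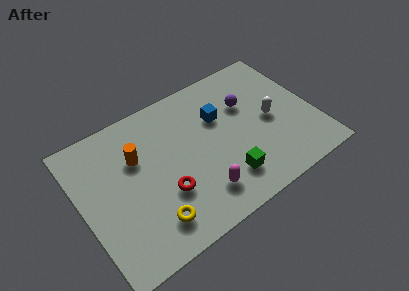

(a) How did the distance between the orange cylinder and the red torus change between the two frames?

-1.4

The distance was about 3.9 in the first image and 2.5 in the second, so they moved 1.4 units closer together.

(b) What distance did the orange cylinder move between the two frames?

1.0

The orange cylinder was near (3.0, 5.7) before and (2.7, 4.7) after, so it travelled √(0.3² + 1.0²) ≈ 1.0 units.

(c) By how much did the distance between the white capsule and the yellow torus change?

+0.5

Before: roughly 5.8 units apart; after: 6.3. That's 0.5 units further apart.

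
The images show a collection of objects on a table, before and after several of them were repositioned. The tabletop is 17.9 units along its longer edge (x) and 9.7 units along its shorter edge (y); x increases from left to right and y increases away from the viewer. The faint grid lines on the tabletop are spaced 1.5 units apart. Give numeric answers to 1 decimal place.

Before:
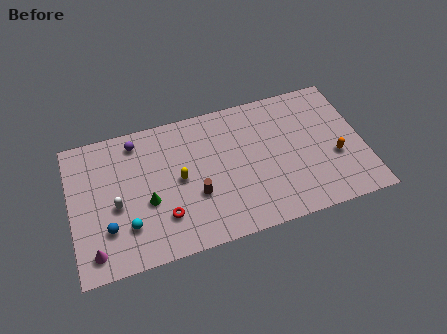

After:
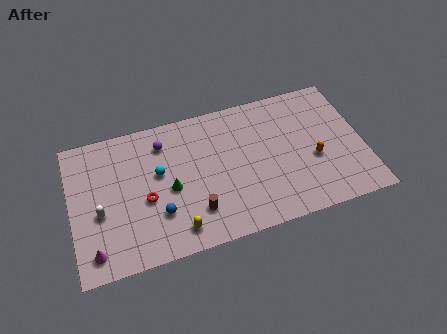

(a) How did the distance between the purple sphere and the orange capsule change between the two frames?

-3.0

The distance was about 12.8 in the first image and 9.8 in the second, so they moved 3.0 units closer together.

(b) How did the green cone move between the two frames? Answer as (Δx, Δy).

(1.4, 0.5)

The green cone was at about (4.6, 3.9) and moved to about (6.0, 4.4).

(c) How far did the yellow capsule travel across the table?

3.4

From (6.6, 4.9) to (6.2, 1.5), the yellow capsule covered √(0.4² + 3.4²) ≈ 3.4 units.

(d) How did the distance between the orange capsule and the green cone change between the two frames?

-2.7

The distance was about 11.5 in the first image and 8.8 in the second, so they moved 2.7 units closer together.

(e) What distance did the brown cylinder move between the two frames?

1.1

From (7.5, 3.5) to (7.4, 2.4), the brown cylinder covered √(0.1² + 1.1²) ≈ 1.1 units.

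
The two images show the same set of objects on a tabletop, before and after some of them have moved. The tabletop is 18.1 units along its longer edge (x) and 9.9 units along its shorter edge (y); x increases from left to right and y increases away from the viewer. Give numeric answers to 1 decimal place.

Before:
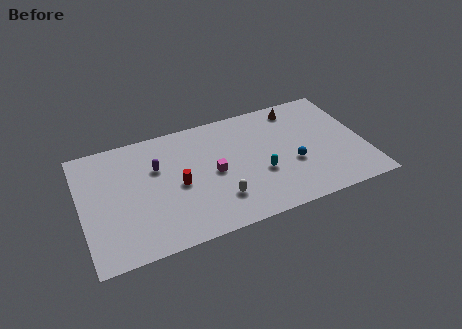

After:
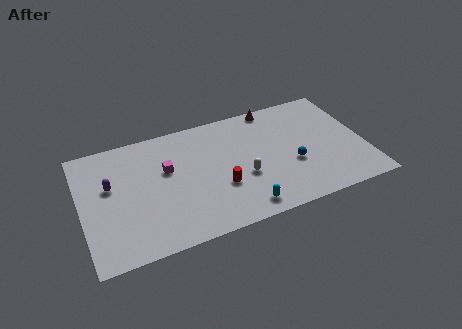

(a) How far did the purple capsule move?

3.0

The purple capsule was near (4.9, 6.5) before and (1.9, 6.0) after, so it travelled √(3.0² + 0.5²) ≈ 3.0 units.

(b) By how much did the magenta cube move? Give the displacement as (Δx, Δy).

(-2.9, 1.3)

From the two frames, the magenta cube sits at roughly (8.4, 4.8) before and (5.5, 6.1) after.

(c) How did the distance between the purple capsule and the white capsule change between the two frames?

+3.2

The distance was about 5.4 in the first image and 8.6 in the second, so they moved 3.2 units further apart.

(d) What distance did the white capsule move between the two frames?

2.1

The white capsule was near (8.5, 2.5) before and (10.2, 3.8) after, so it travelled √(1.7² + 1.3²) ≈ 2.1 units.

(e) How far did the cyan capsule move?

2.8

The cyan capsule was near (11.3, 3.7) before and (9.9, 1.3) after, so it travelled √(1.4² + 2.4²) ≈ 2.8 units.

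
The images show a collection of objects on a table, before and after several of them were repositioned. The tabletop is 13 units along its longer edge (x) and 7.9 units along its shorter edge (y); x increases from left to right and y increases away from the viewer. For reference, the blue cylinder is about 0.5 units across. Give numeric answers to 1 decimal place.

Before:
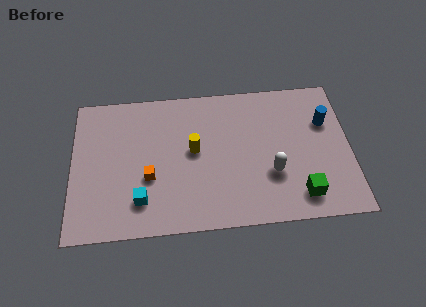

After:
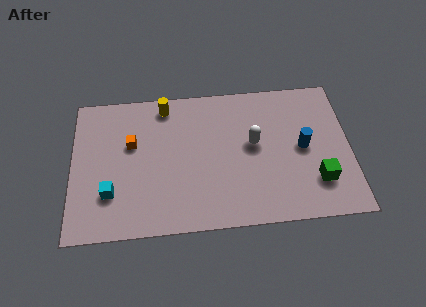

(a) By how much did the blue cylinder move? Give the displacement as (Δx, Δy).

(-1.1, -1.3)

From the two frames, the blue cylinder sits at roughly (11.9, 5.3) before and (10.8, 4.0) after.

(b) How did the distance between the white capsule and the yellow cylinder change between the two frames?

+0.9

Before: roughly 3.9 units apart; after: 4.8. That's 0.9 units further apart.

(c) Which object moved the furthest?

the yellow cylinder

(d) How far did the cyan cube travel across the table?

1.5

From (3.2, 1.8) to (1.8, 2.3), the cyan cube covered √(1.4² + 0.5²) ≈ 1.5 units.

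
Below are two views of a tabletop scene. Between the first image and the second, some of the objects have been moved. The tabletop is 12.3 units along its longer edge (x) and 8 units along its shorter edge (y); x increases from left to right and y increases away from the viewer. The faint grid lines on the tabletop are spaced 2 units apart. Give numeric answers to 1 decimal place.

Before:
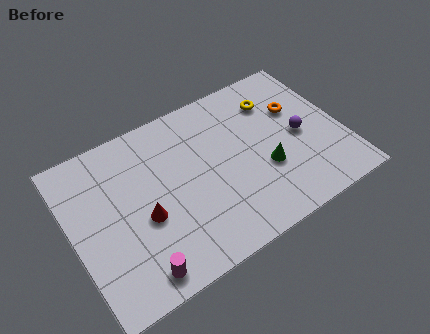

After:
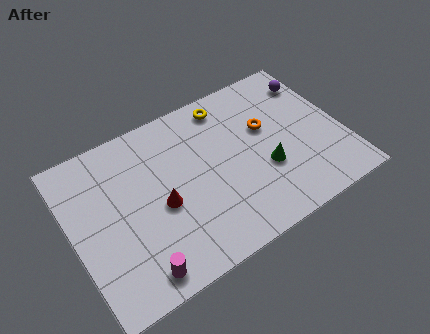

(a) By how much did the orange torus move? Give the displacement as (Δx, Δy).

(-1.5, -0.3)

The orange torus started near (10.5, 5.2) and ended near (9.0, 4.9).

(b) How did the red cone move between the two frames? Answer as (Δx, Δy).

(0.8, 0.2)

The red cone was at about (3.1, 3.3) and moved to about (3.9, 3.5).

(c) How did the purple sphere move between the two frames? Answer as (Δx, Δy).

(1.1, 2.5)

The purple sphere was at about (10.4, 3.8) and moved to about (11.5, 6.3).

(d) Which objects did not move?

the magenta cylinder and the green cone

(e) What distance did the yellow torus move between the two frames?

2.2

The yellow torus moved from about (9.6, 6.1) to (7.5, 6.9), a distance of √(2.1² + 0.8²) ≈ 2.2.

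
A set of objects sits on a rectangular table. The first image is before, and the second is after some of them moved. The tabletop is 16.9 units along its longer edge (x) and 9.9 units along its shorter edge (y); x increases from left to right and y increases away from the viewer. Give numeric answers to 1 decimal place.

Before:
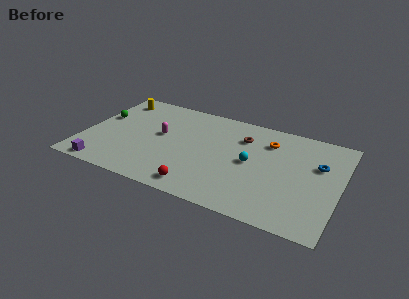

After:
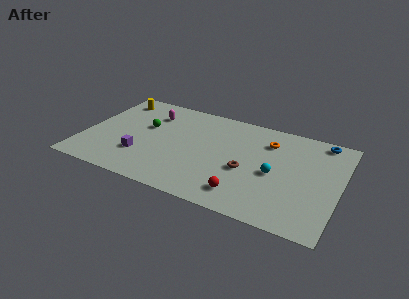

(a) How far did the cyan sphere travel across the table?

1.7

The cyan sphere was near (11.1, 5.0) before and (12.7, 4.5) after, so it travelled √(1.6² + 0.5²) ≈ 1.7 units.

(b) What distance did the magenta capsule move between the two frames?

2.2

The magenta capsule moved from about (5.0, 5.5) to (4.1, 7.5), a distance of √(0.9² + 2.0²) ≈ 2.2.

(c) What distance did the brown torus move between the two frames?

3.3

From (10.3, 7.3) to (10.9, 4.1), the brown torus covered √(0.6² + 3.2²) ≈ 3.3 units.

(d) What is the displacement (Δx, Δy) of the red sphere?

(2.9, 0.5)

The red sphere started near (8.1, 1.3) and ended near (11.0, 1.8).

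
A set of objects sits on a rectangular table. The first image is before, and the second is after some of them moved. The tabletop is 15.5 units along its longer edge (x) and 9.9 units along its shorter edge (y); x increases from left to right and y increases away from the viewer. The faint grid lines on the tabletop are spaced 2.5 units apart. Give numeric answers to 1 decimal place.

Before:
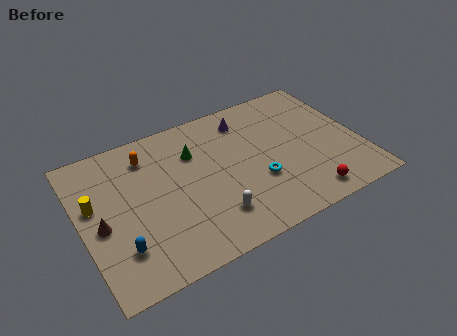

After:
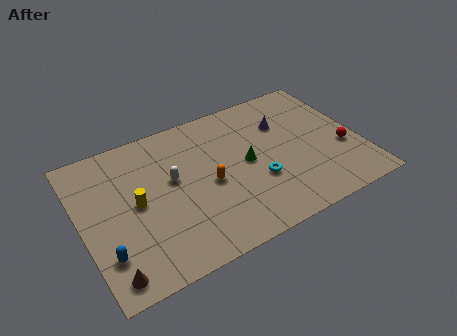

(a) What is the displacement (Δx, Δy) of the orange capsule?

(3.0, -3.4)

From the two frames, the orange capsule sits at roughly (4.0, 7.9) before and (7.0, 4.5) after.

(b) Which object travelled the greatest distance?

the orange capsule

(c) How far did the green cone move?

3.4

The green cone moved from about (6.5, 7.0) to (9.2, 5.0), a distance of √(2.7² + 2.0²) ≈ 3.4.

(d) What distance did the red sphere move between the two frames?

3.5

From (12.0, 1.3) to (14.5, 3.7), the red sphere covered √(2.5² + 2.4²) ≈ 3.5 units.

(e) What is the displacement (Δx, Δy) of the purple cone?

(2.0, -1.2)

The purple cone was at about (9.6, 8.1) and moved to about (11.6, 6.9).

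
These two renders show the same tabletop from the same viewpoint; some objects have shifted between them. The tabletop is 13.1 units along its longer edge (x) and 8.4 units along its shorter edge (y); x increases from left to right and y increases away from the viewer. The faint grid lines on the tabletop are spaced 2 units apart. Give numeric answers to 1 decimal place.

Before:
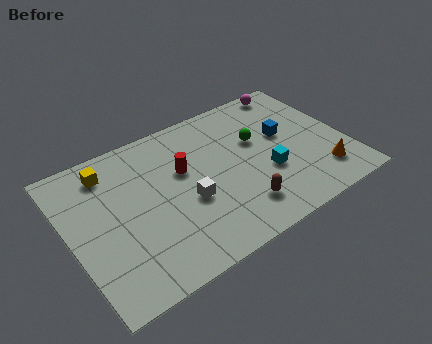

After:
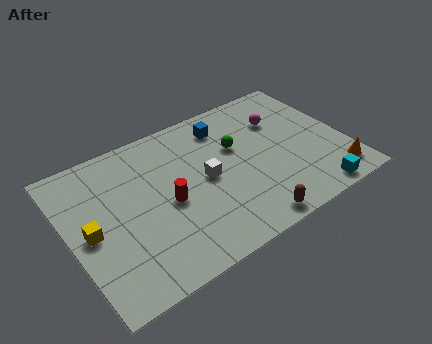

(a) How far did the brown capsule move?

1.0

The brown capsule was near (7.6, 1.8) before and (7.8, 0.8) after, so it travelled √(0.2² + 1.0²) ≈ 1.0 units.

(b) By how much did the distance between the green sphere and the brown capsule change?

+0.8

The distance was about 3.7 in the first image and 4.5 in the second, so they moved 0.8 units further apart.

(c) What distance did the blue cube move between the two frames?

3.2

From (10.4, 4.9) to (7.8, 6.8), the blue cube covered √(2.6² + 1.9²) ≈ 3.2 units.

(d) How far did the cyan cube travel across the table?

2.9

The cyan cube moved from about (9.2, 3.1) to (11.0, 0.8), a distance of √(1.8² + 2.3²) ≈ 2.9.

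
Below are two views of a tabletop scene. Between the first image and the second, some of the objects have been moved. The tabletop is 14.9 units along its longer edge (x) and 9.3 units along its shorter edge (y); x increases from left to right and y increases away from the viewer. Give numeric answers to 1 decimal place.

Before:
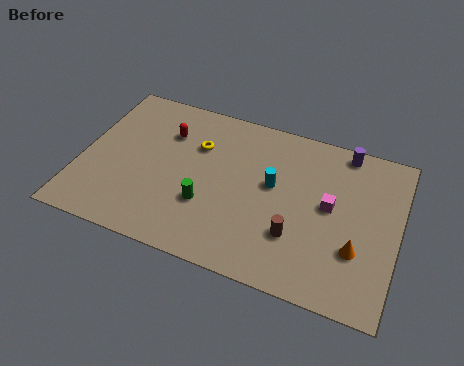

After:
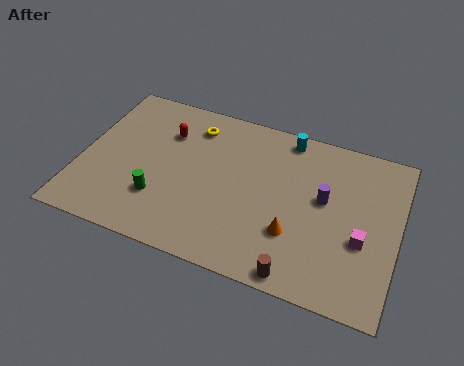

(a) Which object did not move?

the red capsule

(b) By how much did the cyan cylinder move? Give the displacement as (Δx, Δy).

(0.4, 3.0)

The cyan cylinder started near (9.0, 5.3) and ended near (9.4, 8.3).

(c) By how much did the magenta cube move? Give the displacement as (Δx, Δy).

(1.6, -1.4)

The magenta cube started near (11.7, 5.0) and ended near (13.3, 3.6).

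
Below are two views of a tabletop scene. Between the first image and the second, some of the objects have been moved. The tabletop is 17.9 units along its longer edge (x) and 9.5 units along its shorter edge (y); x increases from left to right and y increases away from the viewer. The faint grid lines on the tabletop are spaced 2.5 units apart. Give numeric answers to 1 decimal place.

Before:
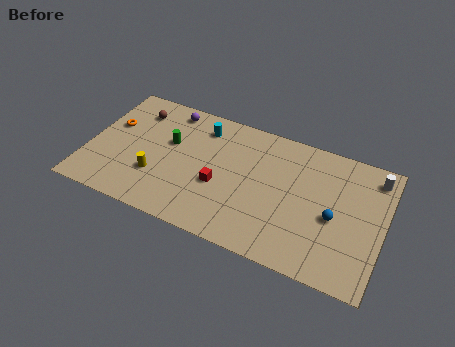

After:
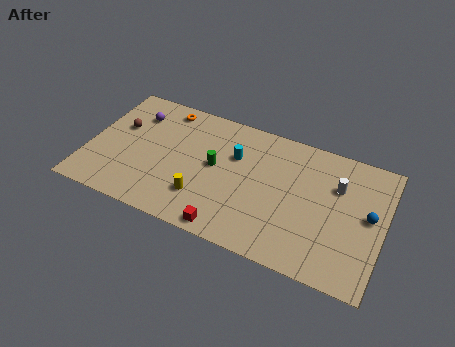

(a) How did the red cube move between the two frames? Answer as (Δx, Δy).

(0.9, -2.9)

The red cube was at about (8.1, 3.8) and moved to about (9.0, 0.9).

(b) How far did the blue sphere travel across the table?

2.2

The blue sphere moved from about (15.0, 4.2) to (17.0, 5.1), a distance of √(2.0² + 0.9²) ≈ 2.2.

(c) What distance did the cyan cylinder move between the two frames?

2.6

From (6.6, 7.7) to (8.8, 6.3), the cyan cylinder covered √(2.2² + 1.4²) ≈ 2.6 units.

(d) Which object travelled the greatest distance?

the orange torus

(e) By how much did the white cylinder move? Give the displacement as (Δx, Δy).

(-2.1, -1.5)

The white cylinder was at about (17.1, 8.0) and moved to about (15.0, 6.5).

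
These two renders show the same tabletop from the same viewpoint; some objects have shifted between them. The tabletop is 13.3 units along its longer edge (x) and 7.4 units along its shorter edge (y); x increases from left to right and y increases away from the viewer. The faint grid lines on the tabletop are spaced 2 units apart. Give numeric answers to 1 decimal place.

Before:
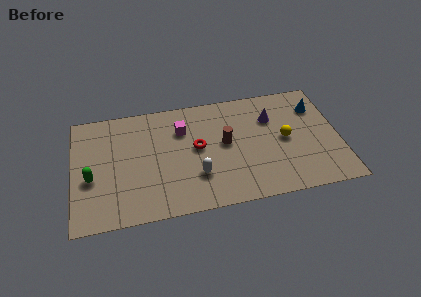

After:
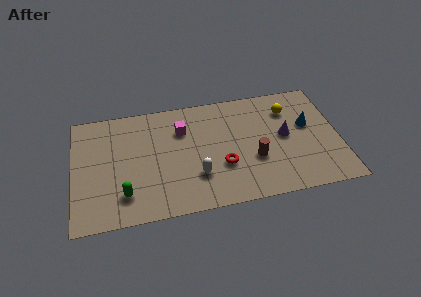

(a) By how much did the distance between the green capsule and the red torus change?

-0.4

They were about 5.4 units apart before and 5.0 after — 0.4 units closer together.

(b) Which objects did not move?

the magenta cube and the white capsule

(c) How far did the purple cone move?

1.4

The purple cone moved from about (10.0, 5.2) to (10.6, 3.9), a distance of √(0.6² + 1.3²) ≈ 1.4.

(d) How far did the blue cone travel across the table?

1.2

The blue cone moved from about (12.3, 5.5) to (11.8, 4.4), a distance of √(0.5² + 1.1²) ≈ 1.2.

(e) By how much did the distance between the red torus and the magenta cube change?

+1.8

Before: roughly 1.5 units apart; after: 3.3. That's 1.8 units further apart.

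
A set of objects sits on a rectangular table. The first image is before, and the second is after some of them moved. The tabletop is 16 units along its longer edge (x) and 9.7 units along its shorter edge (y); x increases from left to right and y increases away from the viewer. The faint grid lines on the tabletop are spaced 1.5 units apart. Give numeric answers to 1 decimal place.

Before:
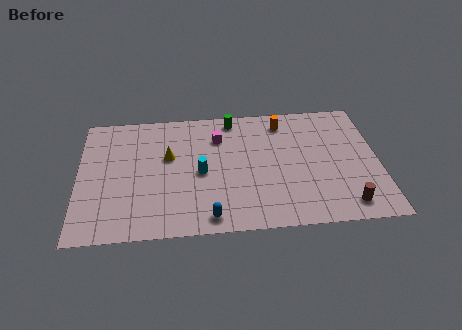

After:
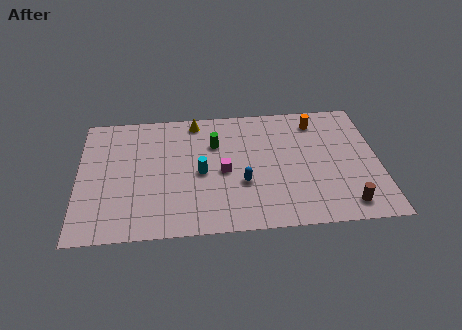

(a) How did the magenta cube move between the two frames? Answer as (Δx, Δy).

(0.2, -2.7)

The magenta cube started near (7.5, 7.2) and ended near (7.7, 4.5).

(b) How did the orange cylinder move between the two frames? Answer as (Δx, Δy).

(1.8, -0.1)

The orange cylinder started near (11.0, 8.1) and ended near (12.8, 8.0).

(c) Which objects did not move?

the cyan cylinder and the brown cylinder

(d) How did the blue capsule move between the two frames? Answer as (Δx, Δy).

(1.8, 2.4)

The blue capsule started near (6.9, 1.1) and ended near (8.7, 3.5).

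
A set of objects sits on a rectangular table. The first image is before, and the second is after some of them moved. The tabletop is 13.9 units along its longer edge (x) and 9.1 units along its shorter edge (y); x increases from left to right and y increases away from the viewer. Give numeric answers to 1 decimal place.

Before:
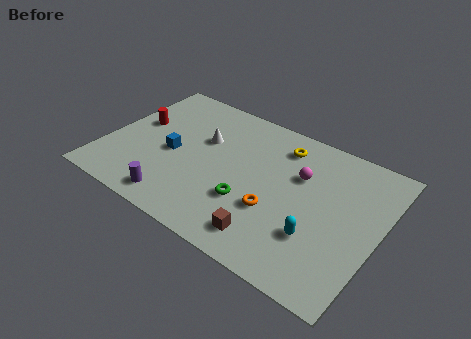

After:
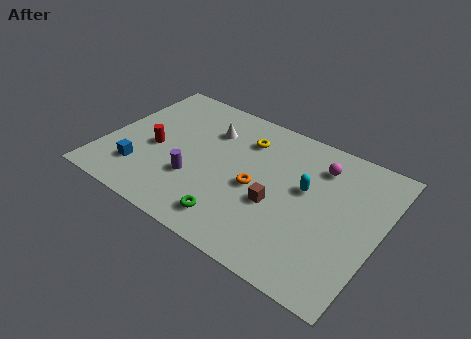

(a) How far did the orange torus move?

1.4

From (8.9, 3.2) to (7.8, 4.1), the orange torus covered √(1.1² + 0.9²) ≈ 1.4 units.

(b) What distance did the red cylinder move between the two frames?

1.8

From (1.3, 5.3) to (2.5, 4.0), the red cylinder covered √(1.2² + 1.3²) ≈ 1.8 units.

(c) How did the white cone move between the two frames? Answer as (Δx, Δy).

(0.2, 0.8)

The white cone started near (4.7, 5.8) and ended near (4.9, 6.6).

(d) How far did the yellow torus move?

1.9

The yellow torus moved from about (8.5, 7.4) to (6.7, 6.9), a distance of √(1.8² + 0.5²) ≈ 1.9.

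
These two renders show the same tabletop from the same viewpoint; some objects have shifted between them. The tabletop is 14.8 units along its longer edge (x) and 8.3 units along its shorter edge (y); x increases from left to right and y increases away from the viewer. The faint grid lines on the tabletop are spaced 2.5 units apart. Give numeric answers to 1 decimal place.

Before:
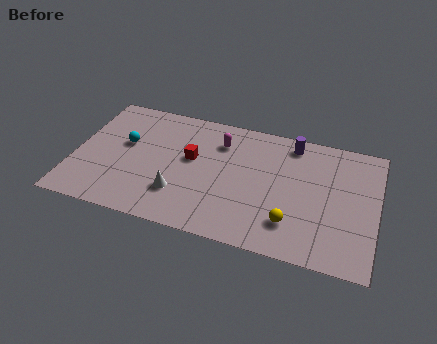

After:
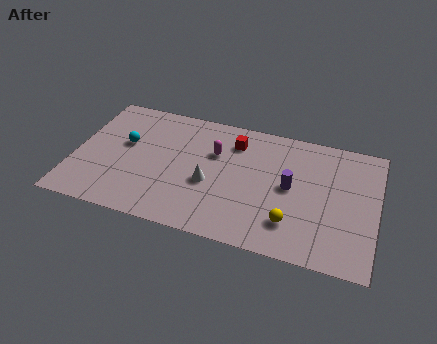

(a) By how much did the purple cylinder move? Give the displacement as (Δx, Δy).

(0.1, -2.9)

The purple cylinder started near (10.5, 7.2) and ended near (10.6, 4.3).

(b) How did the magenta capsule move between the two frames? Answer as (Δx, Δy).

(-0.2, -0.8)

The magenta capsule was at about (7.0, 6.3) and moved to about (6.8, 5.5).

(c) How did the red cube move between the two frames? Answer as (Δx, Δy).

(2.0, 1.7)

The red cube started near (5.7, 4.8) and ended near (7.7, 6.5).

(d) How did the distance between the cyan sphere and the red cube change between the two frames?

+2.2

The distance was about 3.3 in the first image and 5.5 in the second, so they moved 2.2 units further apart.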